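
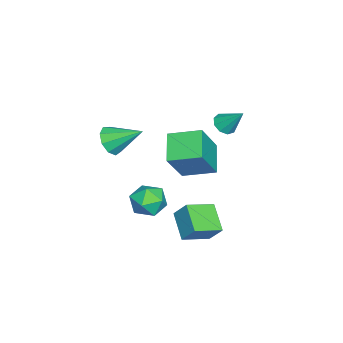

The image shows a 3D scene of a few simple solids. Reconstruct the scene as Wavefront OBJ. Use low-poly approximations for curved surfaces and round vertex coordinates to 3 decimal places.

v 1.148 -1.034 1.126
v 2.297 -1.401 2.858
v 0.987 0.499 1.558
v 2.136 0.131 3.29
v 2.464 -0.671 0.33
v 3.613 -1.039 2.062
v 2.303 0.861 0.762
v 3.452 0.494 2.494
v 2.82 -3.812 2.289
v 3.275 -3.455 1.708
v 2.82 -2.348 3.191
v 2.73 -3.385 1.595
v 2.227 -3.515 1.806
v 2.001 -3.784 2.244
v 2.158 -4.066 2.702
v 2.625 -4.23 2.968
v 3.182 -4.198 2.915
v 3.57 -3.986 2.57
v 3.607 -3.692 2.094
v 2.674 0.659 -3.52
v 1.569 -0.033 -2.72
v 2.926 1.321 -2.601
v 1.821 0.629 -1.801
v 3.639 -0.349 -3.059
v 2.534 -1.041 -2.259
v 3.891 0.313 -2.14
v 2.786 -0.379 -1.34
v -0.494 -2.829 -3.638
v -0.191 -2.369 -2.817
v 0.991 -3.371 -3.883
v 1.294 -2.911 -3.062
v 0.691 -3.691 -2.997
v -0.227 -3.356 -2.846
v 1.027 -2.384 -3.854
v 0.109 -2.049 -3.703
v 0.749 -2.094 -2.951
v 0.541 -2.902 -2.421
v 0.259 -2.838 -4.279
v 0.051 -3.646 -3.749
v -1.919 0.123 0.979
v -1.435 -0.255 1.159
v -1.601 1.057 2.081
v -1.294 0.04 0.868
v -1.446 0.374 0.629
v -1.819 0.59 0.553
v -2.239 0.588 0.677
v -2.509 0.368 0.942
v -2.504 0.033 1.224
v -2.225 -0.26 1.391
v -1.803 -0.374 1.366
f 2 4 1
f 5 2 1
f 1 4 3
f 3 5 1
f 2 8 4
f 6 2 5
f 6 8 2
f 4 8 3
f 7 5 3
f 3 8 7
f 7 6 5
f 8 6 7
f 10 9 12
f 10 12 11
f 12 9 13
f 12 13 11
f 13 9 14
f 13 14 11
f 14 9 15
f 14 15 11
f 15 9 16
f 15 16 11
f 16 9 17
f 16 17 11
f 17 9 18
f 17 18 11
f 18 9 19
f 18 19 11
f 19 9 10
f 19 10 11
f 21 23 20
f 24 21 20
f 20 23 22
f 22 24 20
f 21 27 23
f 25 21 24
f 25 27 21
f 23 27 22
f 26 24 22
f 22 27 26
f 26 25 24
f 27 25 26
f 28 39 33
f 28 33 29
f 28 29 35
f 28 35 38
f 28 38 39
f 29 33 37
f 33 39 32
f 39 38 30
f 38 35 34
f 35 29 36
f 31 37 32
f 31 32 30
f 31 30 34
f 31 34 36
f 31 36 37
f 32 37 33
f 30 32 39
f 34 30 38
f 36 34 35
f 37 36 29
f 41 40 43
f 41 43 42
f 43 40 44
f 43 44 42
f 44 40 45
f 44 45 42
f 45 40 46
f 45 46 42
f 46 40 47
f 46 47 42
f 47 40 48
f 47 48 42
f 48 40 49
f 48 49 42
f 49 40 50
f 49 50 42
f 50 40 41
f 50 41 42



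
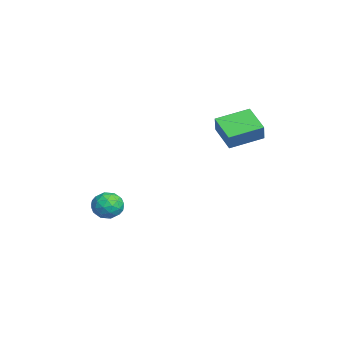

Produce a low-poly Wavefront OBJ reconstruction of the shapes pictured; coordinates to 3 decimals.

v -3.659 -3.201 -2.919
v -2.966 -3.594 -3.189
v -4.414 -3.946 -3.771
v -3.721 -4.339 -4.041
v -4.003 -4.473 -3.26
v -3.536 -4.012 -2.733
v -3.844 -3.528 -4.227
v -3.377 -3.067 -3.7
v -3.08 -3.796 -3.997
v -3.179 -4.38 -3.4
v -4.201 -3.16 -3.56
v -4.3 -3.744 -2.963
v -3.246 -3.332 -2.979
v -4.134 -4.208 -3.981
v -4.3 -4.286 -3.522
v -3.892 -4.517 -3.681
v -3.581 -3.578 -2.711
v -3.174 -3.809 -2.87
v -3.784 -4.325 -2.912
v -4.206 -3.731 -4.09
v -3.799 -3.962 -4.249
v -3.488 -3.023 -3.279
v -3.08 -3.254 -3.438
v -3.596 -3.215 -4.048
v -2.906 -3.682 -3.613
v -3.35 -4.12 -4.114
v -3.422 -3.643 -4.223
v -3.148 -3.372 -3.913
v -2.964 -4.025 -3.262
v -3.408 -4.463 -3.763
v -3.573 -4.542 -3.304
v -3.299 -4.271 -2.994
v -3.031 -4.144 -3.737
v -3.972 -3.077 -3.197
v -4.416 -3.515 -3.698
v -4.081 -3.269 -3.966
v -3.807 -2.998 -3.656
v -4.03 -3.42 -2.846
v -4.474 -3.858 -3.347
v -4.232 -4.168 -3.047
v -3.958 -3.897 -2.737
v -4.349 -3.396 -3.223
v -0.434 1.504 1.385
v -1.697 1.039 2.069
v -0.815 3.141 1.795
v -2.078 2.676 2.479
v 0.078 1.404 2.261
v -1.185 0.939 2.945
v -0.303 3.041 2.671
v -1.566 2.576 3.355
f 1 38 17
f 38 12 41
f 17 41 6
f 38 41 17
f 1 17 13
f 17 6 18
f 13 18 2
f 17 18 13
f 1 13 22
f 13 2 23
f 22 23 8
f 13 23 22
f 1 22 34
f 22 8 37
f 34 37 11
f 22 37 34
f 1 34 38
f 34 11 42
f 38 42 12
f 34 42 38
f 2 18 29
f 18 6 32
f 29 32 10
f 18 32 29
f 6 41 19
f 41 12 40
f 19 40 5
f 41 40 19
f 12 42 39
f 42 11 35
f 39 35 3
f 42 35 39
f 11 37 36
f 37 8 24
f 36 24 7
f 37 24 36
f 8 23 28
f 23 2 25
f 28 25 9
f 23 25 28
f 4 30 16
f 30 10 31
f 16 31 5
f 30 31 16
f 4 16 14
f 16 5 15
f 14 15 3
f 16 15 14
f 4 14 21
f 14 3 20
f 21 20 7
f 14 20 21
f 4 21 26
f 21 7 27
f 26 27 9
f 21 27 26
f 4 26 30
f 26 9 33
f 30 33 10
f 26 33 30
f 5 31 19
f 31 10 32
f 19 32 6
f 31 32 19
f 3 15 39
f 15 5 40
f 39 40 12
f 15 40 39
f 7 20 36
f 20 3 35
f 36 35 11
f 20 35 36
f 9 27 28
f 27 7 24
f 28 24 8
f 27 24 28
f 10 33 29
f 33 9 25
f 29 25 2
f 33 25 29
f 44 46 43
f 47 44 43
f 43 46 45
f 45 47 43
f 44 50 46
f 48 44 47
f 48 50 44
f 46 50 45
f 49 47 45
f 45 50 49
f 49 48 47
f 50 48 49



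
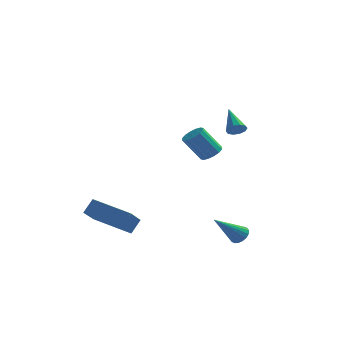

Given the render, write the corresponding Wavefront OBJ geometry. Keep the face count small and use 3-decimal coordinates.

v 0.529 3.222 -0.401
v 1.068 3.103 -0.059
v 0.17 2.838 1.264
v -0.369 2.958 0.921
v 1.017 3.434 -0.027
v 0.119 3.169 1.295
v 0.835 3.708 -0.096
v -0.063 3.444 1.226
v 0.571 3.852 -0.247
v -0.327 3.588 1.075
v 0.295 3.828 -0.439
v -0.603 3.563 0.883
v 0.083 3.641 -0.621
v -0.815 3.376 0.702
v -0.01 3.342 -0.744
v -0.908 3.077 0.579
v 0.041 3.011 -0.775
v -0.857 2.746 0.547
v 0.223 2.736 -0.706
v -0.675 2.472 0.616
v 0.487 2.592 -0.555
v -0.411 2.328 0.767
v 0.763 2.617 -0.363
v -0.135 2.352 0.959
v 0.975 2.804 -0.182
v 0.077 2.539 1.141
v 2.918 -2.872 -3.358
v 3.356 -2.925 -3.029
v 1.862 -3.788 -2.102
v 3.258 -2.713 -2.957
v 3.093 -2.532 -2.964
v 2.894 -2.419 -3.049
v 2.699 -2.395 -3.195
v 2.548 -2.466 -3.374
v 2.47 -2.618 -3.55
v 2.481 -2.82 -3.688
v 2.579 -3.032 -3.76
v 2.744 -3.213 -3.753
v 2.943 -3.326 -3.668
v 3.138 -3.35 -3.522
v 3.289 -3.279 -3.343
v 3.367 -3.127 -3.167
v -2.499 -1.496 -4.237
v -2.651 -2.872 -3.286
v -4.475 -0.892 -3.682
v -4.628 -2.269 -2.73
v -2.152 -1.031 -3.51
v -2.305 -2.408 -2.558
v -4.129 -0.428 -2.954
v -4.281 -1.804 -2.003
v 2.462 -1.147 2.709
v 2.877 -1.186 3.003
v 1.898 -0.053 3.651
v 2.934 -0.967 2.783
v 2.81 -0.818 2.535
v 2.554 -0.794 2.353
v 2.262 -0.905 2.308
v 2.047 -1.108 2.415
v 1.991 -1.327 2.635
v 2.114 -1.477 2.884
v 2.371 -1.501 3.065
v 2.662 -1.39 3.111
f 2 1 5
f 2 5 3
f 3 5 6
f 3 6 4
f 5 1 7
f 5 7 6
f 6 7 8
f 6 8 4
f 7 1 9
f 7 9 8
f 8 9 10
f 8 10 4
f 9 1 11
f 9 11 10
f 10 11 12
f 10 12 4
f 11 1 13
f 11 13 12
f 12 13 14
f 12 14 4
f 13 1 15
f 13 15 14
f 14 15 16
f 14 16 4
f 15 1 17
f 15 17 16
f 16 17 18
f 16 18 4
f 17 1 19
f 17 19 18
f 18 19 20
f 18 20 4
f 19 1 21
f 19 21 20
f 20 21 22
f 20 22 4
f 21 1 23
f 21 23 22
f 22 23 24
f 22 24 4
f 23 1 25
f 23 25 24
f 24 25 26
f 24 26 4
f 25 1 2
f 25 2 26
f 26 2 3
f 26 3 4
f 28 27 30
f 28 30 29
f 30 27 31
f 30 31 29
f 31 27 32
f 31 32 29
f 32 27 33
f 32 33 29
f 33 27 34
f 33 34 29
f 34 27 35
f 34 35 29
f 35 27 36
f 35 36 29
f 36 27 37
f 36 37 29
f 37 27 38
f 37 38 29
f 38 27 39
f 38 39 29
f 39 27 40
f 39 40 29
f 40 27 41
f 40 41 29
f 41 27 42
f 41 42 29
f 42 27 28
f 42 28 29
f 44 46 43
f 47 44 43
f 43 46 45
f 45 47 43
f 44 50 46
f 48 44 47
f 48 50 44
f 46 50 45
f 49 47 45
f 45 50 49
f 49 48 47
f 50 48 49
f 52 51 54
f 52 54 53
f 54 51 55
f 54 55 53
f 55 51 56
f 55 56 53
f 56 51 57
f 56 57 53
f 57 51 58
f 57 58 53
f 58 51 59
f 58 59 53
f 59 51 60
f 59 60 53
f 60 51 61
f 60 61 53
f 61 51 62
f 61 62 53
f 62 51 52
f 62 52 53



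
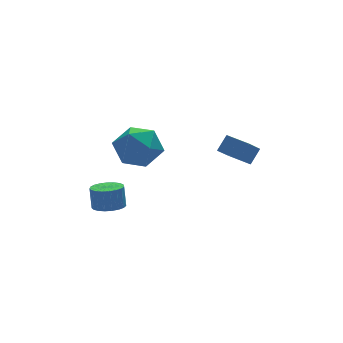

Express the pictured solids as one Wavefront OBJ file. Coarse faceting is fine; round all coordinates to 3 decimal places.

v -2.202 3.384 3.388
v -1.313 3.17 2.663
v -3.127 1.89 2.697
v -2.238 1.676 1.972
v -2.105 1.518 3.12
v -1.533 2.441 3.547
v -2.907 2.619 1.813
v -2.335 3.542 2.24
v -1.749 2.697 1.689
v -1.253 2.016 2.497
v -3.187 3.044 2.863
v -2.691 2.363 3.671
v -3.527 2.647 -0.745
v -2.997 3.126 -0.895
v -2.963 3.412 0.135
v -3.493 2.933 0.285
v -3.247 3.294 -0.934
v -3.213 3.58 0.097
v -3.545 3.351 -0.94
v -3.511 3.636 0.091
v -3.84 3.285 -0.912
v -3.806 3.571 0.119
v -4.081 3.109 -0.855
v -4.047 3.395 0.175
v -4.226 2.854 -0.78
v -4.193 3.139 0.251
v -4.25 2.562 -0.698
v -4.217 2.848 0.332
v -4.149 2.286 -0.625
v -4.116 2.571 0.406
v -3.941 2.071 -0.572
v -3.907 2.357 0.458
v -3.661 1.957 -0.55
v -3.627 2.242 0.481
v -3.357 1.961 -0.561
v -3.324 2.247 0.47
v -3.083 2.085 -0.604
v -3.05 2.37 0.427
v -2.886 2.305 -0.671
v -2.853 2.591 0.359
v -2.799 2.585 -0.752
v -2.766 2.871 0.279
v -2.839 2.875 -0.831
v -2.805 3.161 0.2
v 2.236 0.956 1.358
v 1.418 0.343 2.239
v 1.656 1.917 1.487
v 0.837 1.305 2.368
v 2.783 1.195 2.032
v 1.964 0.583 2.913
v 2.202 2.157 2.161
v 1.384 1.544 3.042
f 1 12 6
f 1 6 2
f 1 2 8
f 1 8 11
f 1 11 12
f 2 6 10
f 6 12 5
f 12 11 3
f 11 8 7
f 8 2 9
f 4 10 5
f 4 5 3
f 4 3 7
f 4 7 9
f 4 9 10
f 5 10 6
f 3 5 12
f 7 3 11
f 9 7 8
f 10 9 2
f 14 13 17
f 14 17 15
f 15 17 18
f 15 18 16
f 17 13 19
f 17 19 18
f 18 19 20
f 18 20 16
f 19 13 21
f 19 21 20
f 20 21 22
f 20 22 16
f 21 13 23
f 21 23 22
f 22 23 24
f 22 24 16
f 23 13 25
f 23 25 24
f 24 25 26
f 24 26 16
f 25 13 27
f 25 27 26
f 26 27 28
f 26 28 16
f 27 13 29
f 27 29 28
f 28 29 30
f 28 30 16
f 29 13 31
f 29 31 30
f 30 31 32
f 30 32 16
f 31 13 33
f 31 33 32
f 32 33 34
f 32 34 16
f 33 13 35
f 33 35 34
f 34 35 36
f 34 36 16
f 35 13 37
f 35 37 36
f 36 37 38
f 36 38 16
f 37 13 39
f 37 39 38
f 38 39 40
f 38 40 16
f 39 13 41
f 39 41 40
f 40 41 42
f 40 42 16
f 41 13 43
f 41 43 42
f 42 43 44
f 42 44 16
f 43 13 14
f 43 14 44
f 44 14 15
f 44 15 16
f 46 48 45
f 49 46 45
f 45 48 47
f 47 49 45
f 46 52 48
f 50 46 49
f 50 52 46
f 48 52 47
f 51 49 47
f 47 52 51
f 51 50 49
f 52 50 51



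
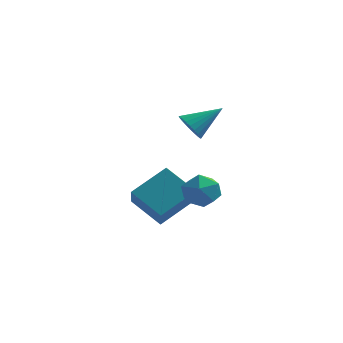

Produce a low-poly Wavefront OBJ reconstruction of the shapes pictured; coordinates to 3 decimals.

v -0.41 -2.947 2.371
v 0.032 -3.417 2.23
v 0.61 -2.233 3.189
v 0.071 -3.251 2.037
v 0.037 -3.04 1.894
v -0.065 -2.814 1.824
v -0.22 -2.608 1.838
v -0.403 -2.454 1.932
v -0.588 -2.375 2.093
v -0.745 -2.383 2.297
v -0.852 -2.477 2.512
v -0.891 -2.643 2.705
v -0.857 -2.855 2.848
v -0.755 -3.081 2.918
v -0.6 -3.286 2.904
v -0.417 -3.44 2.81
v -0.232 -3.519 2.649
v -0.075 -3.511 2.445
v -0.524 -3.279 -1.045
v 0.01 -2.632 -0.986
v 0.27 -4.008 -0.214
v 0.804 -3.361 -0.155
v 0.04 -3.309 0.194
v -0.451 -2.859 -0.32
v 0.731 -3.781 -0.88
v 0.24 -3.331 -1.394
v 0.785 -2.942 -0.884
v 0.358 -2.65 -0.221
v -0.078 -3.99 -0.979
v -0.505 -3.698 -0.316
v -1.74 -2.268 -2.969
v -1.395 -3.318 -2.045
v -3.008 -1.893 -2.069
v -2.664 -2.943 -1.145
v -0.736 -1.117 -2.035
v -0.392 -2.167 -1.111
v -2.005 -0.742 -1.135
v -1.66 -1.792 -0.211
f 2 1 4
f 2 4 3
f 4 1 5
f 4 5 3
f 5 1 6
f 5 6 3
f 6 1 7
f 6 7 3
f 7 1 8
f 7 8 3
f 8 1 9
f 8 9 3
f 9 1 10
f 9 10 3
f 10 1 11
f 10 11 3
f 11 1 12
f 11 12 3
f 12 1 13
f 12 13 3
f 13 1 14
f 13 14 3
f 14 1 15
f 14 15 3
f 15 1 16
f 15 16 3
f 16 1 17
f 16 17 3
f 17 1 18
f 17 18 3
f 18 1 2
f 18 2 3
f 19 30 24
f 19 24 20
f 19 20 26
f 19 26 29
f 19 29 30
f 20 24 28
f 24 30 23
f 30 29 21
f 29 26 25
f 26 20 27
f 22 28 23
f 22 23 21
f 22 21 25
f 22 25 27
f 22 27 28
f 23 28 24
f 21 23 30
f 25 21 29
f 27 25 26
f 28 27 20
f 32 34 31
f 35 32 31
f 31 34 33
f 33 35 31
f 32 38 34
f 36 32 35
f 36 38 32
f 34 38 33
f 37 35 33
f 33 38 37
f 37 36 35
f 38 36 37



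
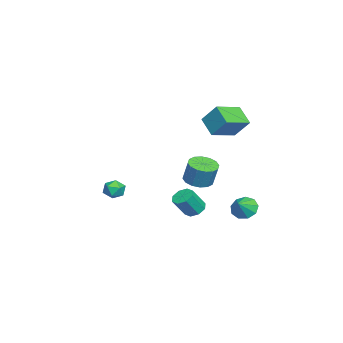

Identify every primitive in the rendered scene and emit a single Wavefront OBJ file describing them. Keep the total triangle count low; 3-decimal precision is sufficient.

v 0.472 1.316 -3.065
v 1.081 1.652 -3.206
v 1.698 1.04 -1.995
v 1.088 0.704 -1.855
v 0.75 1.945 -2.889
v 1.367 1.333 -1.679
v 0.256 1.869 -2.676
v 0.873 1.257 -1.465
v -0.111 1.47 -2.691
v 0.505 0.857 -1.48
v -0.138 0.98 -2.925
v 0.479 0.368 -1.714
v 0.193 0.687 -3.241
v 0.81 0.075 -2.031
v 0.687 0.763 -3.455
v 1.304 0.151 -2.244
v 1.055 1.163 -3.44
v 1.671 0.55 -2.229
v -3.992 2.78 1.288
v -4.875 2.008 2.191
v -3.598 3.747 2.5
v -4.481 2.975 3.403
v -2.579 1.665 1.717
v -3.462 0.893 2.62
v -2.185 2.632 2.929
v -3.068 1.86 3.832
v -2.23 -3.698 -3.211
v -1.994 -3.356 -2.578
v -1.426 -4.604 -3.022
v -1.19 -4.262 -2.389
v -1.883 -4.566 -2.419
v -2.379 -4.007 -2.536
v -1.041 -3.953 -3.064
v -1.537 -3.394 -3.181
v -1.259 -3.514 -2.487
v -1.779 -3.893 -2.089
v -1.641 -4.067 -3.511
v -2.161 -4.446 -3.113
v 3.554 2.1 0.506
v 4.354 2.36 0.248
v 4.666 2.72 1.575
v 3.866 2.46 1.834
v 4.092 2.73 0.209
v 4.404 3.09 1.537
v 3.685 2.932 0.25
v 3.997 3.291 1.578
v 3.244 2.911 0.36
v 3.556 3.27 1.687
v 2.885 2.672 0.509
v 3.197 3.032 1.836
v 2.706 2.28 0.657
v 3.018 2.64 1.984
v 2.754 1.84 0.765
v 3.066 2.2 2.092
v 3.016 1.47 0.803
v 3.328 1.83 2.131
v 3.423 1.269 0.762
v 3.735 1.628 2.09
v 3.864 1.29 0.653
v 4.176 1.649 1.98
v 4.223 1.528 0.504
v 4.535 1.888 1.831
v 4.402 1.92 0.356
v 4.714 2.28 1.683
v -0.741 3.955 -3.25
v -0.194 4.269 -3.835
v 0.141 3.725 -2.55
v -0.37 4.698 -3.473
v -0.719 4.78 -3.007
v -1.079 4.475 -2.655
v -1.28 3.928 -2.581
v -1.23 3.393 -2.821
v -0.95 3.121 -3.261
v -0.573 3.24 -3.697
v -0.275 3.693 -3.924
f 2 1 5
f 2 5 3
f 3 5 6
f 3 6 4
f 5 1 7
f 5 7 6
f 6 7 8
f 6 8 4
f 7 1 9
f 7 9 8
f 8 9 10
f 8 10 4
f 9 1 11
f 9 11 10
f 10 11 12
f 10 12 4
f 11 1 13
f 11 13 12
f 12 13 14
f 12 14 4
f 13 1 15
f 13 15 14
f 14 15 16
f 14 16 4
f 15 1 17
f 15 17 16
f 16 17 18
f 16 18 4
f 17 1 2
f 17 2 18
f 18 2 3
f 18 3 4
f 20 22 19
f 23 20 19
f 19 22 21
f 21 23 19
f 20 26 22
f 24 20 23
f 24 26 20
f 22 26 21
f 25 23 21
f 21 26 25
f 25 24 23
f 26 24 25
f 27 38 32
f 27 32 28
f 27 28 34
f 27 34 37
f 27 37 38
f 28 32 36
f 32 38 31
f 38 37 29
f 37 34 33
f 34 28 35
f 30 36 31
f 30 31 29
f 30 29 33
f 30 33 35
f 30 35 36
f 31 36 32
f 29 31 38
f 33 29 37
f 35 33 34
f 36 35 28
f 40 39 43
f 40 43 41
f 41 43 44
f 41 44 42
f 43 39 45
f 43 45 44
f 44 45 46
f 44 46 42
f 45 39 47
f 45 47 46
f 46 47 48
f 46 48 42
f 47 39 49
f 47 49 48
f 48 49 50
f 48 50 42
f 49 39 51
f 49 51 50
f 50 51 52
f 50 52 42
f 51 39 53
f 51 53 52
f 52 53 54
f 52 54 42
f 53 39 55
f 53 55 54
f 54 55 56
f 54 56 42
f 55 39 57
f 55 57 56
f 56 57 58
f 56 58 42
f 57 39 59
f 57 59 58
f 58 59 60
f 58 60 42
f 59 39 61
f 59 61 60
f 60 61 62
f 60 62 42
f 61 39 63
f 61 63 62
f 62 63 64
f 62 64 42
f 63 39 40
f 63 40 64
f 64 40 41
f 64 41 42
f 66 65 68
f 66 68 67
f 68 65 69
f 68 69 67
f 69 65 70
f 69 70 67
f 70 65 71
f 70 71 67
f 71 65 72
f 71 72 67
f 72 65 73
f 72 73 67
f 73 65 74
f 73 74 67
f 74 65 75
f 74 75 67
f 75 65 66
f 75 66 67



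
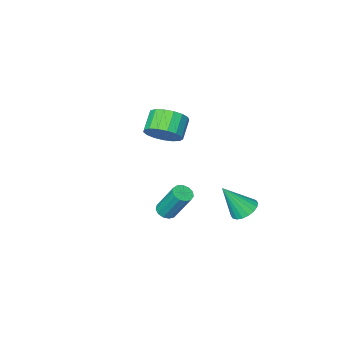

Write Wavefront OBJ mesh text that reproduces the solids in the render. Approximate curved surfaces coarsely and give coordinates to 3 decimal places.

v -2.558 -3.514 2.476
v -1.801 -3.954 2.868
v -2.545 -4.567 3.616
v -3.302 -4.126 3.224
v -1.853 -3.577 3.125
v -2.597 -4.189 3.873
v -2.068 -3.185 3.233
v -2.811 -3.797 3.981
v -2.394 -2.868 3.167
v -3.138 -3.481 3.916
v -2.758 -2.7 2.944
v -3.502 -3.312 3.692
v -3.076 -2.717 2.613
v -3.82 -3.33 3.361
v -3.276 -2.918 2.25
v -4.02 -3.53 2.998
v -3.311 -3.254 1.94
v -4.055 -3.867 2.688
v -3.173 -3.651 1.752
v -3.917 -4.263 2.5
v -2.895 -4.015 1.73
v -3.639 -4.628 2.478
v -2.539 -4.265 1.879
v -3.283 -4.878 2.627
v -2.188 -4.343 2.165
v -2.932 -4.956 2.913
v -1.922 -4.231 2.522
v -2.665 -4.843 3.27
v 0.068 0.851 0.831
v 0.525 0.704 1
v 0.23 1.601 2.579
v -0.228 1.749 2.409
v 0.566 0.954 0.865
v 0.271 1.852 2.444
v 0.448 1.172 0.719
v 0.153 2.07 2.298
v 0.21 1.288 0.609
v -0.086 2.186 2.188
v -0.074 1.265 0.569
v -0.369 2.163 2.147
v -0.313 1.111 0.612
v -0.608 2.009 2.19
v -0.431 0.874 0.724
v -0.726 1.772 2.303
v -0.39 0.63 0.87
v -0.686 1.528 2.449
v -0.205 0.456 1.004
v -0.5 1.354 2.583
v 0.067 0.408 1.083
v -0.228 1.305 2.661
v 0.34 0.5 1.081
v 0.044 1.398 2.66
v -3.369 1.977 0.24
v -2.743 1.981 -0.135
v -2.491 1.463 1.7
v -2.759 2.283 -0.019
v -2.896 2.526 0.149
v -3.126 2.659 0.334
v -3.405 2.658 0.501
v -3.676 2.522 0.617
v -3.887 2.278 0.657
v -3.995 1.974 0.615
v -3.979 1.671 0.499
v -3.842 1.429 0.331
v -3.612 1.295 0.145
v -3.333 1.297 -0.022
v -3.061 1.433 -0.137
v -2.851 1.677 -0.178
f 2 1 5
f 2 5 3
f 3 5 6
f 3 6 4
f 5 1 7
f 5 7 6
f 6 7 8
f 6 8 4
f 7 1 9
f 7 9 8
f 8 9 10
f 8 10 4
f 9 1 11
f 9 11 10
f 10 11 12
f 10 12 4
f 11 1 13
f 11 13 12
f 12 13 14
f 12 14 4
f 13 1 15
f 13 15 14
f 14 15 16
f 14 16 4
f 15 1 17
f 15 17 16
f 16 17 18
f 16 18 4
f 17 1 19
f 17 19 18
f 18 19 20
f 18 20 4
f 19 1 21
f 19 21 20
f 20 21 22
f 20 22 4
f 21 1 23
f 21 23 22
f 22 23 24
f 22 24 4
f 23 1 25
f 23 25 24
f 24 25 26
f 24 26 4
f 25 1 27
f 25 27 26
f 26 27 28
f 26 28 4
f 27 1 2
f 27 2 28
f 28 2 3
f 28 3 4
f 30 29 33
f 30 33 31
f 31 33 34
f 31 34 32
f 33 29 35
f 33 35 34
f 34 35 36
f 34 36 32
f 35 29 37
f 35 37 36
f 36 37 38
f 36 38 32
f 37 29 39
f 37 39 38
f 38 39 40
f 38 40 32
f 39 29 41
f 39 41 40
f 40 41 42
f 40 42 32
f 41 29 43
f 41 43 42
f 42 43 44
f 42 44 32
f 43 29 45
f 43 45 44
f 44 45 46
f 44 46 32
f 45 29 47
f 45 47 46
f 46 47 48
f 46 48 32
f 47 29 49
f 47 49 48
f 48 49 50
f 48 50 32
f 49 29 51
f 49 51 50
f 50 51 52
f 50 52 32
f 51 29 30
f 51 30 52
f 52 30 31
f 52 31 32
f 54 53 56
f 54 56 55
f 56 53 57
f 56 57 55
f 57 53 58
f 57 58 55
f 58 53 59
f 58 59 55
f 59 53 60
f 59 60 55
f 60 53 61
f 60 61 55
f 61 53 62
f 61 62 55
f 62 53 63
f 62 63 55
f 63 53 64
f 63 64 55
f 64 53 65
f 64 65 55
f 65 53 66
f 65 66 55
f 66 53 67
f 66 67 55
f 67 53 68
f 67 68 55
f 68 53 54
f 68 54 55



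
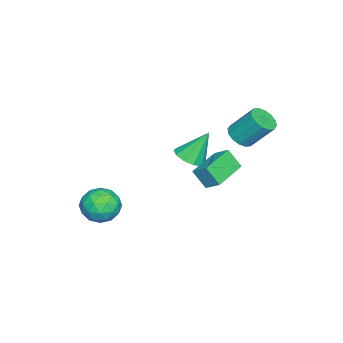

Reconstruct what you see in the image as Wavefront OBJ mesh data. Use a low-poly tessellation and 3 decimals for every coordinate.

v 1.055 2.612 2.975
v 1.014 1.989 3.856
v 1.29 3.308 3.478
v 1.248 2.685 4.359
v 2.752 2.195 2.761
v 2.71 1.572 3.642
v 2.986 2.891 3.264
v 2.945 2.268 4.145
v -2.062 -0.25 1.28
v -1.264 -0.255 1.509
v -2.498 0.53 2.82
v -1.355 0.185 1.26
v -1.716 0.458 1.02
v -2.209 0.461 0.878
v -2.646 0.192 0.891
v -2.86 -0.245 1.052
v -2.769 -0.685 1.3
v -2.408 -0.958 1.541
v -1.914 -0.961 1.682
v -1.478 -0.692 1.67
v 1.237 -2.437 -0.973
v 2.051 -3.009 -1.198
v 0.889 -3.431 0.298
v 1.703 -4.003 0.073
v 1.828 -3.058 0.437
v 2.044 -2.444 -0.349
v 0.896 -3.996 -0.551
v 1.112 -3.382 -1.337
v 1.84 -3.973 -0.937
v 2.416 -3.393 -0.326
v 0.524 -3.047 -0.574
v 1.1 -2.467 0.037
v 1.675 -2.636 -1.197
v 1.265 -3.804 0.297
v 1.339 -3.249 0.511
v 1.818 -3.585 0.379
v 1.67 -2.304 -0.698
v 2.149 -2.64 -0.83
v 2.018 -2.669 0.131
v 0.791 -3.8 -0.07
v 1.27 -4.136 -0.202
v 1.122 -2.855 -1.279
v 1.601 -3.191 -1.411
v 0.922 -3.771 -1.031
v 2.029 -3.539 -1.176
v 1.825 -4.123 -0.429
v 1.351 -4.118 -0.796
v 1.477 -3.757 -1.257
v 2.368 -3.198 -0.817
v 2.163 -3.782 -0.07
v 2.237 -3.227 0.144
v 2.363 -2.866 -0.318
v 2.244 -3.764 -0.664
v 0.777 -2.658 -0.83
v 0.572 -3.242 -0.083
v 0.577 -3.574 -0.582
v 0.703 -3.213 -1.044
v 1.115 -2.317 -0.471
v 0.911 -2.901 0.276
v 1.463 -2.683 0.357
v 1.589 -2.322 -0.104
v 0.696 -2.676 -0.236
v -3.382 1.744 2.346
v -2.846 1.35 2.692
v -2.902 2.442 4.02
v -3.438 2.836 3.674
v -2.656 1.616 2.482
v -2.712 2.708 3.81
v -2.66 1.916 2.236
v -2.716 3.008 3.563
v -2.858 2.169 2.018
v -2.914 3.261 3.346
v -3.197 2.309 1.889
v -3.253 3.401 3.217
v -3.585 2.298 1.882
v -3.641 3.389 3.21
v -3.918 2.138 2
v -3.974 3.23 3.328
v -4.108 1.872 2.21
v -4.164 2.964 3.538
v -4.104 1.572 2.457
v -4.16 2.664 3.784
v -3.906 1.319 2.674
v -3.962 2.411 4.002
v -3.567 1.179 2.803
v -3.623 2.271 4.131
v -3.179 1.191 2.81
v -3.235 2.282 4.138
f 2 4 1
f 5 2 1
f 1 4 3
f 3 5 1
f 2 8 4
f 6 2 5
f 6 8 2
f 4 8 3
f 7 5 3
f 3 8 7
f 7 6 5
f 8 6 7
f 10 9 12
f 10 12 11
f 12 9 13
f 12 13 11
f 13 9 14
f 13 14 11
f 14 9 15
f 14 15 11
f 15 9 16
f 15 16 11
f 16 9 17
f 16 17 11
f 17 9 18
f 17 18 11
f 18 9 19
f 18 19 11
f 19 9 20
f 19 20 11
f 20 9 10
f 20 10 11
f 21 58 37
f 58 32 61
f 37 61 26
f 58 61 37
f 21 37 33
f 37 26 38
f 33 38 22
f 37 38 33
f 21 33 42
f 33 22 43
f 42 43 28
f 33 43 42
f 21 42 54
f 42 28 57
f 54 57 31
f 42 57 54
f 21 54 58
f 54 31 62
f 58 62 32
f 54 62 58
f 22 38 49
f 38 26 52
f 49 52 30
f 38 52 49
f 26 61 39
f 61 32 60
f 39 60 25
f 61 60 39
f 32 62 59
f 62 31 55
f 59 55 23
f 62 55 59
f 31 57 56
f 57 28 44
f 56 44 27
f 57 44 56
f 28 43 48
f 43 22 45
f 48 45 29
f 43 45 48
f 24 50 36
f 50 30 51
f 36 51 25
f 50 51 36
f 24 36 34
f 36 25 35
f 34 35 23
f 36 35 34
f 24 34 41
f 34 23 40
f 41 40 27
f 34 40 41
f 24 41 46
f 41 27 47
f 46 47 29
f 41 47 46
f 24 46 50
f 46 29 53
f 50 53 30
f 46 53 50
f 25 51 39
f 51 30 52
f 39 52 26
f 51 52 39
f 23 35 59
f 35 25 60
f 59 60 32
f 35 60 59
f 27 40 56
f 40 23 55
f 56 55 31
f 40 55 56
f 29 47 48
f 47 27 44
f 48 44 28
f 47 44 48
f 30 53 49
f 53 29 45
f 49 45 22
f 53 45 49
f 64 63 67
f 64 67 65
f 65 67 68
f 65 68 66
f 67 63 69
f 67 69 68
f 68 69 70
f 68 70 66
f 69 63 71
f 69 71 70
f 70 71 72
f 70 72 66
f 71 63 73
f 71 73 72
f 72 73 74
f 72 74 66
f 73 63 75
f 73 75 74
f 74 75 76
f 74 76 66
f 75 63 77
f 75 77 76
f 76 77 78
f 76 78 66
f 77 63 79
f 77 79 78
f 78 79 80
f 78 80 66
f 79 63 81
f 79 81 80
f 80 81 82
f 80 82 66
f 81 63 83
f 81 83 82
f 82 83 84
f 82 84 66
f 83 63 85
f 83 85 84
f 84 85 86
f 84 86 66
f 85 63 87
f 85 87 86
f 86 87 88
f 86 88 66
f 87 63 64
f 87 64 88
f 88 64 65
f 88 65 66



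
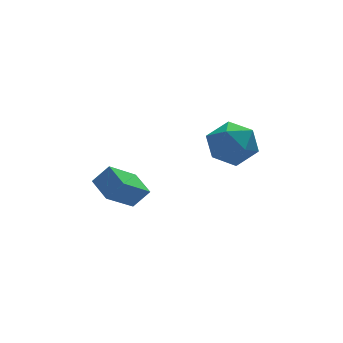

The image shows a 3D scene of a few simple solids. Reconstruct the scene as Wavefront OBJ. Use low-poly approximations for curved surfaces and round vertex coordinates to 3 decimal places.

v -1.877 -4.527 -1.373
v -1.267 -4.606 -0.703
v -2.055 -3.49 -1.09
v -1.445 -3.569 -0.419
v -0.755 -4.071 -2.341
v -0.145 -4.15 -1.67
v -0.933 -3.034 -2.057
v -0.323 -3.113 -1.387
v 3.088 -3.334 0.783
v 3.817 -3.427 0.045
v 2.163 -4.513 0.015
v 2.892 -4.606 -0.723
v 3.087 -4.931 0.247
v 3.66 -4.202 0.721
v 2.32 -3.738 -0.661
v 2.893 -3.009 -0.187
v 3.343 -3.676 -0.847
v 3.817 -4.414 -0.286
v 2.163 -3.526 0.346
v 2.637 -4.264 0.907
f 2 4 1
f 5 2 1
f 1 4 3
f 3 5 1
f 2 8 4
f 6 2 5
f 6 8 2
f 4 8 3
f 7 5 3
f 3 8 7
f 7 6 5
f 8 6 7
f 9 20 14
f 9 14 10
f 9 10 16
f 9 16 19
f 9 19 20
f 10 14 18
f 14 20 13
f 20 19 11
f 19 16 15
f 16 10 17
f 12 18 13
f 12 13 11
f 12 11 15
f 12 15 17
f 12 17 18
f 13 18 14
f 11 13 20
f 15 11 19
f 17 15 16
f 18 17 10



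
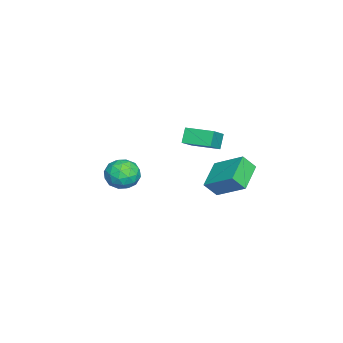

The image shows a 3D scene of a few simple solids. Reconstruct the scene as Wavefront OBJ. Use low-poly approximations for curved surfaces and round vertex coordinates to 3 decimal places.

v -1.173 -3.39 -3.561
v -0.763 -3.863 -2.664
v -2.797 -3.917 -3.096
v -2.387 -4.39 -2.199
v -2.397 -3.3 -2.286
v -1.394 -2.974 -2.574
v -2.166 -4.806 -3.186
v -1.163 -4.48 -3.474
v -1.376 -4.738 -2.433
v -1.519 -3.807 -1.877
v -2.041 -3.973 -3.883
v -2.184 -3.042 -3.327
v -0.826 -3.58 -3.153
v -2.734 -4.2 -2.607
v -2.741 -3.559 -2.658
v -2.499 -3.837 -2.131
v -1.196 -3.058 -3.1
v -0.955 -3.336 -2.573
v -1.916 -3.005 -2.351
v -2.605 -4.444 -3.187
v -2.364 -4.722 -2.66
v -1.061 -3.943 -3.629
v -0.819 -4.221 -3.102
v -1.644 -4.775 -3.409
v -0.945 -4.372 -2.491
v -1.899 -4.682 -2.217
v -1.77 -4.927 -2.797
v -1.18 -4.735 -2.966
v -1.029 -3.825 -2.163
v -1.983 -4.135 -1.89
v -1.99 -3.495 -1.941
v -1.4 -3.303 -2.11
v -1.39 -4.34 -2.027
v -1.577 -3.645 -3.87
v -2.531 -3.955 -3.597
v -2.16 -4.477 -3.65
v -1.57 -4.285 -3.819
v -1.661 -3.098 -3.543
v -2.615 -3.408 -3.269
v -2.38 -3.045 -2.794
v -1.79 -2.853 -2.963
v -2.17 -3.44 -3.733
v 0.704 1.708 0.096
v 1.379 3.333 1.205
v 0.468 2.367 -0.726
v 1.143 3.992 0.383
v 2.397 1.468 -0.583
v 3.072 3.093 0.526
v 2.161 2.127 -1.405
v 2.836 3.752 -0.296
v -0.581 0.224 0.573
v -1.153 0.295 1.414
v -0.261 1.831 0.656
v -0.834 1.901 1.497
v 0.634 -0.061 1.423
v 0.061 0.009 2.264
v 0.953 1.545 1.506
v 0.381 1.616 2.347
f 1 38 17
f 38 12 41
f 17 41 6
f 38 41 17
f 1 17 13
f 17 6 18
f 13 18 2
f 17 18 13
f 1 13 22
f 13 2 23
f 22 23 8
f 13 23 22
f 1 22 34
f 22 8 37
f 34 37 11
f 22 37 34
f 1 34 38
f 34 11 42
f 38 42 12
f 34 42 38
f 2 18 29
f 18 6 32
f 29 32 10
f 18 32 29
f 6 41 19
f 41 12 40
f 19 40 5
f 41 40 19
f 12 42 39
f 42 11 35
f 39 35 3
f 42 35 39
f 11 37 36
f 37 8 24
f 36 24 7
f 37 24 36
f 8 23 28
f 23 2 25
f 28 25 9
f 23 25 28
f 4 30 16
f 30 10 31
f 16 31 5
f 30 31 16
f 4 16 14
f 16 5 15
f 14 15 3
f 16 15 14
f 4 14 21
f 14 3 20
f 21 20 7
f 14 20 21
f 4 21 26
f 21 7 27
f 26 27 9
f 21 27 26
f 4 26 30
f 26 9 33
f 30 33 10
f 26 33 30
f 5 31 19
f 31 10 32
f 19 32 6
f 31 32 19
f 3 15 39
f 15 5 40
f 39 40 12
f 15 40 39
f 7 20 36
f 20 3 35
f 36 35 11
f 20 35 36
f 9 27 28
f 27 7 24
f 28 24 8
f 27 24 28
f 10 33 29
f 33 9 25
f 29 25 2
f 33 25 29
f 44 46 43
f 47 44 43
f 43 46 45
f 45 47 43
f 44 50 46
f 48 44 47
f 48 50 44
f 46 50 45
f 49 47 45
f 45 50 49
f 49 48 47
f 50 48 49
f 52 54 51
f 55 52 51
f 51 54 53
f 53 55 51
f 52 58 54
f 56 52 55
f 56 58 52
f 54 58 53
f 57 55 53
f 53 58 57
f 57 56 55
f 58 56 57



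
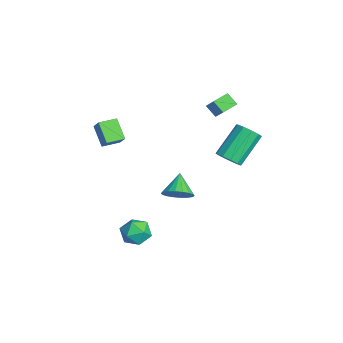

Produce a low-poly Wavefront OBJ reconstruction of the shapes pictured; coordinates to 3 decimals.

v -1.503 0.029 -2.281
v -0.966 -0.237 -1.57
v -2.597 0.391 -1.319
v -0.871 0.164 -1.612
v -0.901 0.538 -1.787
v -1.051 0.811 -2.06
v -1.29 0.93 -2.376
v -1.571 0.87 -2.673
v -1.839 0.644 -2.893
v -2.041 0.296 -2.992
v -2.136 -0.105 -2.949
v -2.106 -0.479 -2.775
v -1.956 -0.752 -2.502
v -1.717 -0.871 -2.186
v -1.436 -0.811 -1.888
v -1.168 -0.585 -1.668
v -3.6 -4.232 2.57
v -2.944 -4.058 3.304
v -3.87 -3.176 2.56
v -3.214 -3.002 3.294
v -2.566 -3.978 1.586
v -1.91 -3.804 2.32
v -2.836 -2.922 1.576
v -2.18 -2.748 2.31
v -3.942 2.7 2.135
v -4.471 2.273 2.74
v -4.354 3.594 2.405
v -4.884 3.166 3.009
v -2.876 2.874 3.191
v -3.406 2.446 3.795
v -3.289 3.767 3.46
v -3.818 3.34 4.065
v 0.501 -2.092 -2.719
v 0.966 -1.927 -3.538
v 0.394 -3.593 -3.082
v 0.859 -3.428 -3.901
v 1.321 -3.358 -3.066
v 1.387 -2.43 -2.842
v -0.027 -3.09 -3.778
v 0.039 -2.162 -3.554
v 0.64 -2.544 -4.193
v 1.474 -2.71 -3.753
v -0.114 -2.81 -2.867
v 0.72 -2.976 -2.427
v 2.009 1.994 2.882
v 2.701 2.333 3.007
v 1.782 3.664 4.483
v 1.091 3.326 4.358
v 2.479 2.573 2.652
v 1.561 3.904 4.129
v 2.078 2.592 2.386
v 1.16 3.924 3.862
v 1.651 2.383 2.308
v 0.732 3.715 3.785
v 1.36 2.025 2.45
v 0.442 3.357 3.926
v 1.318 1.656 2.757
v 0.399 2.987 4.233
v 1.539 1.416 3.111
v 0.621 2.747 4.588
v 1.94 1.396 3.378
v 1.022 2.728 4.854
v 2.368 1.605 3.455
v 1.449 2.937 4.932
v 2.658 1.963 3.314
v 1.74 3.295 4.79
f 2 1 4
f 2 4 3
f 4 1 5
f 4 5 3
f 5 1 6
f 5 6 3
f 6 1 7
f 6 7 3
f 7 1 8
f 7 8 3
f 8 1 9
f 8 9 3
f 9 1 10
f 9 10 3
f 10 1 11
f 10 11 3
f 11 1 12
f 11 12 3
f 12 1 13
f 12 13 3
f 13 1 14
f 13 14 3
f 14 1 15
f 14 15 3
f 15 1 16
f 15 16 3
f 16 1 2
f 16 2 3
f 18 20 17
f 21 18 17
f 17 20 19
f 19 21 17
f 18 24 20
f 22 18 21
f 22 24 18
f 20 24 19
f 23 21 19
f 19 24 23
f 23 22 21
f 24 22 23
f 26 28 25
f 29 26 25
f 25 28 27
f 27 29 25
f 26 32 28
f 30 26 29
f 30 32 26
f 28 32 27
f 31 29 27
f 27 32 31
f 31 30 29
f 32 30 31
f 33 44 38
f 33 38 34
f 33 34 40
f 33 40 43
f 33 43 44
f 34 38 42
f 38 44 37
f 44 43 35
f 43 40 39
f 40 34 41
f 36 42 37
f 36 37 35
f 36 35 39
f 36 39 41
f 36 41 42
f 37 42 38
f 35 37 44
f 39 35 43
f 41 39 40
f 42 41 34
f 46 45 49
f 46 49 47
f 47 49 50
f 47 50 48
f 49 45 51
f 49 51 50
f 50 51 52
f 50 52 48
f 51 45 53
f 51 53 52
f 52 53 54
f 52 54 48
f 53 45 55
f 53 55 54
f 54 55 56
f 54 56 48
f 55 45 57
f 55 57 56
f 56 57 58
f 56 58 48
f 57 45 59
f 57 59 58
f 58 59 60
f 58 60 48
f 59 45 61
f 59 61 60
f 60 61 62
f 60 62 48
f 61 45 63
f 61 63 62
f 62 63 64
f 62 64 48
f 63 45 65
f 63 65 64
f 64 65 66
f 64 66 48
f 65 45 46
f 65 46 66
f 66 46 47
f 66 47 48



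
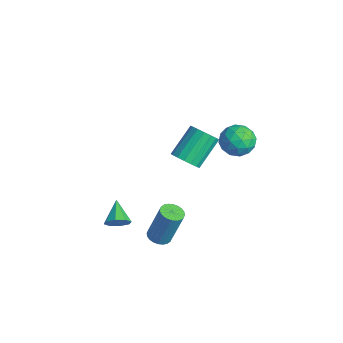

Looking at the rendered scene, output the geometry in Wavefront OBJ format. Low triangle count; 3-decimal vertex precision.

v -1.953 0.384 -2.242
v -1.43 0.089 -1.699
v -2.003 1.401 -0.435
v -2.527 1.696 -0.978
v -1.226 0.36 -1.887
v -1.799 1.672 -0.623
v -1.188 0.636 -2.157
v -1.761 1.948 -0.892
v -1.326 0.854 -2.446
v -1.899 2.166 -1.181
v -1.608 0.965 -2.688
v -2.181 2.277 -1.424
v -1.968 0.943 -2.829
v -2.542 2.255 -1.564
v -2.326 0.792 -2.835
v -2.899 2.104 -1.57
v -2.598 0.549 -2.705
v -3.171 1.86 -1.44
v -2.722 0.267 -2.469
v -3.295 1.579 -1.205
v -2.67 0.012 -2.181
v -3.244 1.324 -0.917
v -2.454 -0.157 -1.908
v -3.028 1.154 -0.643
v -2.124 -0.203 -1.711
v -2.697 1.109 -0.446
v -1.754 -0.114 -1.635
v -2.327 1.198 -0.371
v 3.598 -3.414 -1.796
v 4.12 -3.687 -1.818
v 4.465 -3.178 0.053
v 3.942 -2.906 0.076
v 4.177 -3.474 -1.886
v 4.522 -2.966 -0.015
v 4.146 -3.253 -1.941
v 4.491 -2.744 -0.069
v 4.031 -3.056 -1.973
v 4.376 -2.547 -0.101
v 3.85 -2.913 -1.979
v 4.195 -2.405 -0.107
v 3.631 -2.847 -1.956
v 3.976 -2.339 -0.084
v 3.407 -2.868 -1.909
v 3.752 -2.359 -0.037
v 3.211 -2.971 -1.845
v 3.556 -2.463 0.027
v 3.075 -3.142 -1.773
v 3.42 -2.633 0.098
v 3.018 -3.354 -1.705
v 3.363 -2.846 0.166
v 3.049 -3.576 -1.651
v 3.394 -3.067 0.221
v 3.164 -3.773 -1.619
v 3.509 -3.264 0.253
v 3.345 -3.915 -1.613
v 3.69 -3.407 0.259
v 3.564 -3.981 -1.636
v 3.909 -3.473 0.236
v 3.788 -3.961 -1.683
v 4.133 -3.452 0.189
v 3.984 -3.857 -1.747
v 4.329 -3.349 0.125
v 2.069 1.207 2.773
v 2.855 1.433 2.364
v 2.785 0.207 3.596
v 3.571 0.433 3.187
v 3.163 1.025 3.753
v 2.721 1.643 3.244
v 2.919 -0.003 2.716
v 2.477 0.615 2.207
v 3.381 0.685 2.328
v 3.532 1.321 2.969
v 2.108 0.319 2.991
v 2.259 0.955 3.632
v 2.399 1.408 2.496
v 3.241 0.232 3.464
v 3.001 0.58 3.796
v 3.463 0.713 3.556
v 2.32 1.531 3.014
v 2.782 1.664 2.773
v 2.964 1.424 3.589
v 2.858 -0.024 3.187
v 3.32 0.109 2.946
v 2.177 0.927 2.404
v 2.639 1.06 2.164
v 2.676 0.216 2.371
v 3.17 1.101 2.235
v 3.591 0.513 2.719
v 3.208 0.257 2.442
v 2.948 0.62 2.143
v 3.259 1.475 2.611
v 3.68 0.887 3.095
v 3.44 1.235 3.428
v 3.18 1.598 3.129
v 3.568 1.035 2.591
v 1.96 0.753 2.865
v 2.381 0.165 3.349
v 2.46 0.042 2.831
v 2.2 0.405 2.532
v 2.049 1.127 3.241
v 2.47 0.539 3.725
v 2.692 1.02 3.817
v 2.432 1.383 3.518
v 2.072 0.605 3.369
v 0.471 -4.177 -3.272
v 0.742 -4.403 -2.714
v -0.611 -3.783 -2.588
v 0.86 -3.921 -2.804
v 0.751 -3.588 -3.168
v 0.478 -3.6 -3.593
v 0.201 -3.95 -3.83
v 0.083 -4.433 -3.74
v 0.192 -4.765 -3.376
v 0.465 -4.753 -2.951
f 2 1 5
f 2 5 3
f 3 5 6
f 3 6 4
f 5 1 7
f 5 7 6
f 6 7 8
f 6 8 4
f 7 1 9
f 7 9 8
f 8 9 10
f 8 10 4
f 9 1 11
f 9 11 10
f 10 11 12
f 10 12 4
f 11 1 13
f 11 13 12
f 12 13 14
f 12 14 4
f 13 1 15
f 13 15 14
f 14 15 16
f 14 16 4
f 15 1 17
f 15 17 16
f 16 17 18
f 16 18 4
f 17 1 19
f 17 19 18
f 18 19 20
f 18 20 4
f 19 1 21
f 19 21 20
f 20 21 22
f 20 22 4
f 21 1 23
f 21 23 22
f 22 23 24
f 22 24 4
f 23 1 25
f 23 25 24
f 24 25 26
f 24 26 4
f 25 1 27
f 25 27 26
f 26 27 28
f 26 28 4
f 27 1 2
f 27 2 28
f 28 2 3
f 28 3 4
f 30 29 33
f 30 33 31
f 31 33 34
f 31 34 32
f 33 29 35
f 33 35 34
f 34 35 36
f 34 36 32
f 35 29 37
f 35 37 36
f 36 37 38
f 36 38 32
f 37 29 39
f 37 39 38
f 38 39 40
f 38 40 32
f 39 29 41
f 39 41 40
f 40 41 42
f 40 42 32
f 41 29 43
f 41 43 42
f 42 43 44
f 42 44 32
f 43 29 45
f 43 45 44
f 44 45 46
f 44 46 32
f 45 29 47
f 45 47 46
f 46 47 48
f 46 48 32
f 47 29 49
f 47 49 48
f 48 49 50
f 48 50 32
f 49 29 51
f 49 51 50
f 50 51 52
f 50 52 32
f 51 29 53
f 51 53 52
f 52 53 54
f 52 54 32
f 53 29 55
f 53 55 54
f 54 55 56
f 54 56 32
f 55 29 57
f 55 57 56
f 56 57 58
f 56 58 32
f 57 29 59
f 57 59 58
f 58 59 60
f 58 60 32
f 59 29 61
f 59 61 60
f 60 61 62
f 60 62 32
f 61 29 30
f 61 30 62
f 62 30 31
f 62 31 32
f 63 100 79
f 100 74 103
f 79 103 68
f 100 103 79
f 63 79 75
f 79 68 80
f 75 80 64
f 79 80 75
f 63 75 84
f 75 64 85
f 84 85 70
f 75 85 84
f 63 84 96
f 84 70 99
f 96 99 73
f 84 99 96
f 63 96 100
f 96 73 104
f 100 104 74
f 96 104 100
f 64 80 91
f 80 68 94
f 91 94 72
f 80 94 91
f 68 103 81
f 103 74 102
f 81 102 67
f 103 102 81
f 74 104 101
f 104 73 97
f 101 97 65
f 104 97 101
f 73 99 98
f 99 70 86
f 98 86 69
f 99 86 98
f 70 85 90
f 85 64 87
f 90 87 71
f 85 87 90
f 66 92 78
f 92 72 93
f 78 93 67
f 92 93 78
f 66 78 76
f 78 67 77
f 76 77 65
f 78 77 76
f 66 76 83
f 76 65 82
f 83 82 69
f 76 82 83
f 66 83 88
f 83 69 89
f 88 89 71
f 83 89 88
f 66 88 92
f 88 71 95
f 92 95 72
f 88 95 92
f 67 93 81
f 93 72 94
f 81 94 68
f 93 94 81
f 65 77 101
f 77 67 102
f 101 102 74
f 77 102 101
f 69 82 98
f 82 65 97
f 98 97 73
f 82 97 98
f 71 89 90
f 89 69 86
f 90 86 70
f 89 86 90
f 72 95 91
f 95 71 87
f 91 87 64
f 95 87 91
f 106 105 108
f 106 108 107
f 108 105 109
f 108 109 107
f 109 105 110
f 109 110 107
f 110 105 111
f 110 111 107
f 111 105 112
f 111 112 107
f 112 105 113
f 112 113 107
f 113 105 114
f 113 114 107
f 114 105 106
f 114 106 107



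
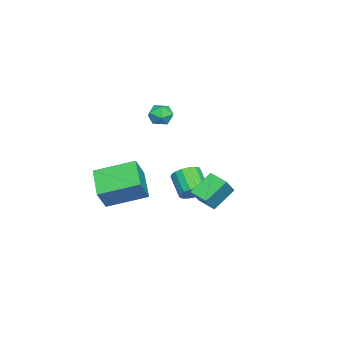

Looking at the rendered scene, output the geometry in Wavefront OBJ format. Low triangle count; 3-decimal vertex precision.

v -1.998 -1.418 3.604
v -1.451 -1.014 3.349
v -1.589 -2.346 3.011
v -1.042 -1.942 2.756
v -1.066 -2.118 3.46
v -1.319 -1.545 3.826
v -1.721 -1.815 2.534
v -1.974 -1.242 2.9
v -1.28 -1.26 2.688
v -0.875 -1.447 3.26
v -2.165 -1.913 3.1
v -1.76 -2.1 3.672
v 1.385 -3.742 -0.438
v 2.095 -3.924 0.683
v 0.808 -1.787 0.243
v 1.519 -1.968 1.365
v 2.841 -3.032 -1.245
v 3.552 -3.213 -0.123
v 2.265 -1.076 -0.563
v 2.975 -1.258 0.558
v -3.059 -0.408 -2.795
v -2.639 -0.118 -2.179
v -3.501 -0.841 -1.249
v -3.921 -1.132 -1.865
v -2.915 0.142 -2.233
v -3.777 -0.581 -1.303
v -3.224 0.276 -2.415
v -4.086 -0.447 -1.485
v -3.495 0.253 -2.684
v -4.357 -0.47 -1.754
v -3.666 0.079 -2.979
v -4.528 -0.645 -2.049
v -3.699 -0.207 -3.231
v -4.561 -0.931 -2.301
v -3.584 -0.539 -3.384
v -4.446 -1.263 -2.454
v -3.35 -0.841 -3.402
v -4.212 -1.565 -2.471
v -3.049 -1.044 -3.28
v -3.91 -1.768 -2.35
v -2.75 -1.101 -3.048
v -3.612 -1.825 -2.118
v -2.522 -1 -2.757
v -3.384 -1.723 -1.827
v -2.417 -0.762 -2.476
v -3.279 -1.486 -1.546
v -2.459 -0.444 -2.267
v -3.321 -1.168 -1.337
v 0.571 1.853 0.085
v 1.412 1.69 1.022
v 1.02 2.746 -0.163
v 1.861 2.584 0.774
v 1.479 1.136 -0.854
v 2.32 0.974 0.083
v 1.928 2.03 -1.102
v 2.769 1.867 -0.165
f 1 12 6
f 1 6 2
f 1 2 8
f 1 8 11
f 1 11 12
f 2 6 10
f 6 12 5
f 12 11 3
f 11 8 7
f 8 2 9
f 4 10 5
f 4 5 3
f 4 3 7
f 4 7 9
f 4 9 10
f 5 10 6
f 3 5 12
f 7 3 11
f 9 7 8
f 10 9 2
f 14 16 13
f 17 14 13
f 13 16 15
f 15 17 13
f 14 20 16
f 18 14 17
f 18 20 14
f 16 20 15
f 19 17 15
f 15 20 19
f 19 18 17
f 20 18 19
f 22 21 25
f 22 25 23
f 23 25 26
f 23 26 24
f 25 21 27
f 25 27 26
f 26 27 28
f 26 28 24
f 27 21 29
f 27 29 28
f 28 29 30
f 28 30 24
f 29 21 31
f 29 31 30
f 30 31 32
f 30 32 24
f 31 21 33
f 31 33 32
f 32 33 34
f 32 34 24
f 33 21 35
f 33 35 34
f 34 35 36
f 34 36 24
f 35 21 37
f 35 37 36
f 36 37 38
f 36 38 24
f 37 21 39
f 37 39 38
f 38 39 40
f 38 40 24
f 39 21 41
f 39 41 40
f 40 41 42
f 40 42 24
f 41 21 43
f 41 43 42
f 42 43 44
f 42 44 24
f 43 21 45
f 43 45 44
f 44 45 46
f 44 46 24
f 45 21 47
f 45 47 46
f 46 47 48
f 46 48 24
f 47 21 22
f 47 22 48
f 48 22 23
f 48 23 24
f 50 52 49
f 53 50 49
f 49 52 51
f 51 53 49
f 50 56 52
f 54 50 53
f 54 56 50
f 52 56 51
f 55 53 51
f 51 56 55
f 55 54 53
f 56 54 55



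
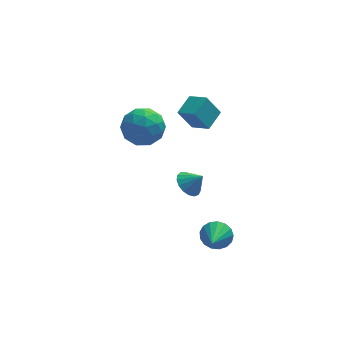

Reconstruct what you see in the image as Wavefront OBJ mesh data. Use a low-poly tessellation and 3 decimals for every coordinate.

v -1.15 1.084 3.163
v -0.401 0.307 3.639
v -0.426 2.031 3.57
v 0.324 1.254 4.045
v -0.424 1.046 1.955
v 0.326 0.269 2.43
v 0.301 1.993 2.361
v 1.05 1.216 2.837
v -2.777 3.513 0.085
v -1.781 2.797 0.18
v -3.679 2.443 1.5
v -2.683 1.727 1.595
v -2.638 2.897 1.973
v -2.08 3.558 1.098
v -3.38 1.682 0.582
v -2.822 2.343 -0.293
v -2.153 1.665 0.487
v -1.695 2.417 1.346
v -3.765 2.823 0.334
v -3.307 3.575 1.193
v -2.199 3.249 0.008
v -3.261 1.991 1.672
v -3.234 2.679 1.894
v -2.649 2.258 1.95
v -2.376 3.696 0.548
v -1.79 3.275 0.604
v -2.294 3.334 1.658
v -3.67 1.965 1.076
v -3.084 1.544 1.132
v -2.811 2.982 -0.27
v -2.226 2.561 -0.214
v -3.166 1.906 0.022
v -1.833 2.163 0.244
v -2.364 1.534 1.076
v -2.773 1.507 0.481
v -2.445 1.896 -0.034
v -1.564 2.604 0.75
v -2.094 1.976 1.581
v -2.068 2.663 1.804
v -1.74 3.052 1.289
v -1.783 1.939 0.93
v -3.366 3.264 0.099
v -3.896 2.636 0.93
v -3.72 2.188 0.391
v -3.392 2.577 -0.124
v -3.096 3.706 0.604
v -3.627 3.077 1.436
v -3.015 3.344 1.714
v -2.687 3.733 1.199
v -3.677 3.301 0.75
v -1.119 -3.066 1.255
v -0.658 -2.486 1.011
v -0.461 -3.274 2.005
v -0.885 -2.321 1.257
v -1.167 -2.327 1.502
v -1.437 -2.502 1.691
v -1.635 -2.806 1.78
v -1.714 -3.17 1.748
v -1.658 -3.509 1.604
v -1.478 -3.747 1.379
v -1.215 -3.829 1.127
v -0.931 -3.736 0.903
v -0.69 -3.489 0.76
v -0.547 -3.145 0.731
v -0.536 -2.783 0.821
v 0.257 -3.221 -2.901
v 0.731 -3.002 -2.231
v -0.177 -4.619 -2.139
v 0.366 -2.844 -2.147
v -0.025 -2.772 -2.237
v -0.35 -2.802 -2.478
v -0.537 -2.929 -2.817
v -0.542 -3.123 -3.175
v -0.364 -3.339 -3.47
v -0.044 -3.528 -3.635
v 0.345 -3.647 -3.631
v 0.714 -3.668 -3.461
v 0.978 -3.587 -3.162
v 1.077 -3.422 -2.804
v 0.988 -3.211 -2.467
f 2 4 1
f 5 2 1
f 1 4 3
f 3 5 1
f 2 8 4
f 6 2 5
f 6 8 2
f 4 8 3
f 7 5 3
f 3 8 7
f 7 6 5
f 8 6 7
f 9 46 25
f 46 20 49
f 25 49 14
f 46 49 25
f 9 25 21
f 25 14 26
f 21 26 10
f 25 26 21
f 9 21 30
f 21 10 31
f 30 31 16
f 21 31 30
f 9 30 42
f 30 16 45
f 42 45 19
f 30 45 42
f 9 42 46
f 42 19 50
f 46 50 20
f 42 50 46
f 10 26 37
f 26 14 40
f 37 40 18
f 26 40 37
f 14 49 27
f 49 20 48
f 27 48 13
f 49 48 27
f 20 50 47
f 50 19 43
f 47 43 11
f 50 43 47
f 19 45 44
f 45 16 32
f 44 32 15
f 45 32 44
f 16 31 36
f 31 10 33
f 36 33 17
f 31 33 36
f 12 38 24
f 38 18 39
f 24 39 13
f 38 39 24
f 12 24 22
f 24 13 23
f 22 23 11
f 24 23 22
f 12 22 29
f 22 11 28
f 29 28 15
f 22 28 29
f 12 29 34
f 29 15 35
f 34 35 17
f 29 35 34
f 12 34 38
f 34 17 41
f 38 41 18
f 34 41 38
f 13 39 27
f 39 18 40
f 27 40 14
f 39 40 27
f 11 23 47
f 23 13 48
f 47 48 20
f 23 48 47
f 15 28 44
f 28 11 43
f 44 43 19
f 28 43 44
f 17 35 36
f 35 15 32
f 36 32 16
f 35 32 36
f 18 41 37
f 41 17 33
f 37 33 10
f 41 33 37
f 52 51 54
f 52 54 53
f 54 51 55
f 54 55 53
f 55 51 56
f 55 56 53
f 56 51 57
f 56 57 53
f 57 51 58
f 57 58 53
f 58 51 59
f 58 59 53
f 59 51 60
f 59 60 53
f 60 51 61
f 60 61 53
f 61 51 62
f 61 62 53
f 62 51 63
f 62 63 53
f 63 51 64
f 63 64 53
f 64 51 65
f 64 65 53
f 65 51 52
f 65 52 53
f 67 66 69
f 67 69 68
f 69 66 70
f 69 70 68
f 70 66 71
f 70 71 68
f 71 66 72
f 71 72 68
f 72 66 73
f 72 73 68
f 73 66 74
f 73 74 68
f 74 66 75
f 74 75 68
f 75 66 76
f 75 76 68
f 76 66 77
f 76 77 68
f 77 66 78
f 77 78 68
f 78 66 79
f 78 79 68
f 79 66 80
f 79 80 68
f 80 66 67
f 80 67 68



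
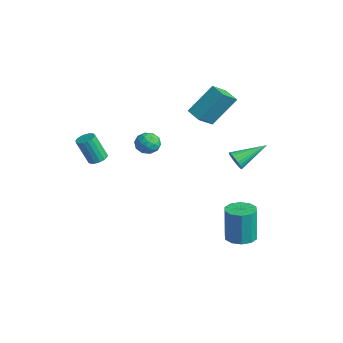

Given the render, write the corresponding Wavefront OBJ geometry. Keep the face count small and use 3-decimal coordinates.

v 3.009 2.272 -4.448
v 3.796 1.905 -4.39
v 3.658 1.941 -2.275
v 2.871 2.308 -2.332
v 3.861 2.439 -4.395
v 3.723 2.475 -2.28
v 3.601 2.909 -4.42
v 3.463 2.945 -2.305
v 3.114 3.136 -4.455
v 2.977 3.172 -2.34
v 2.588 3.032 -4.488
v 2.45 3.068 -2.373
v 2.222 2.639 -4.505
v 2.084 2.675 -2.39
v 2.157 2.105 -4.5
v 2.019 2.141 -2.385
v 2.417 1.635 -4.475
v 2.279 1.671 -2.36
v 2.903 1.408 -4.44
v 2.766 1.444 -2.325
v 3.43 1.512 -4.407
v 3.292 1.548 -2.292
v -3.007 -3.209 -0.272
v -2.453 -3.31 -0.185
v -2.799 -3.872 1.36
v -3.353 -3.771 1.272
v -2.486 -3.054 -0.099
v -2.833 -3.616 1.446
v -2.639 -2.832 -0.053
v -2.986 -3.395 1.492
v -2.876 -2.698 -0.057
v -3.223 -3.26 1.488
v -3.143 -2.68 -0.11
v -3.49 -3.242 1.434
v -3.379 -2.783 -0.201
v -3.726 -3.345 1.344
v -3.529 -2.984 -0.308
v -3.876 -3.546 1.237
v -3.56 -3.237 -0.407
v -3.907 -3.799 1.138
v -3.464 -3.483 -0.475
v -3.81 -4.045 1.07
v -3.263 -3.666 -0.496
v -3.61 -4.228 1.048
v -3.003 -3.745 -0.467
v -3.35 -4.307 1.078
v -2.745 -3.701 -0.392
v -3.091 -4.263 1.152
v -2.546 -3.544 -0.291
v -2.892 -4.106 1.254
v -2.447 2.674 1.852
v -2.068 1.661 2.676
v -2.3 4.066 3.497
v -1.92 3.053 4.321
v -1.48 2.847 1.619
v -1.1 1.834 2.443
v -1.332 4.239 3.264
v -0.953 3.226 4.088
v -2.836 -0.296 0.923
v -2.143 -0.192 1.21
v -2.377 -1.068 0.09
v -1.684 -0.964 0.377
v -2.207 -1.337 0.777
v -2.491 -0.86 1.292
v -2.029 -0.4 0.008
v -2.313 0.077 0.523
v -1.644 -0.257 0.644
v -1.754 -0.836 1.119
v -2.766 -0.424 0.181
v -2.876 -1.003 0.656
v -2.53 -0.176 1.14
v -1.99 -1.084 0.16
v -2.298 -1.303 0.396
v -1.89 -1.242 0.564
v -2.735 -0.568 1.188
v -2.327 -0.508 1.356
v -2.365 -1.18 1.102
v -2.193 -0.752 -0.056
v -1.785 -0.692 0.112
v -2.63 -0.018 0.736
v -2.222 0.043 0.904
v -2.155 -0.08 0.198
v -1.829 -0.154 0.975
v -1.559 -0.607 0.486
v -1.762 -0.276 0.269
v -1.929 0.005 0.572
v -1.894 -0.494 1.255
v -1.624 -0.947 0.765
v -1.932 -1.166 1.001
v -2.099 -0.886 1.303
v -1.601 -0.532 0.922
v -2.896 -0.313 0.535
v -2.626 -0.766 0.045
v -2.421 -0.374 -0.003
v -2.588 -0.094 0.299
v -2.961 -0.653 0.814
v -2.691 -1.106 0.325
v -2.591 -1.265 0.728
v -2.758 -0.984 1.031
v -2.919 -0.728 0.378
v 2.581 2.096 1.288
v 2.89 2.297 0.776
v 2.699 3.864 2.052
v 2.656 2.34 0.712
v 2.412 2.346 0.735
v 2.193 2.315 0.842
v 2.033 2.249 1.017
v 1.957 2.161 1.233
v 1.976 2.062 1.458
v 2.087 1.969 1.656
v 2.273 1.895 1.799
v 2.506 1.852 1.863
v 2.751 1.846 1.84
v 2.97 1.877 1.733
v 3.129 1.943 1.558
v 3.206 2.031 1.342
v 3.187 2.129 1.117
v 3.076 2.223 0.919
f 2 1 5
f 2 5 3
f 3 5 6
f 3 6 4
f 5 1 7
f 5 7 6
f 6 7 8
f 6 8 4
f 7 1 9
f 7 9 8
f 8 9 10
f 8 10 4
f 9 1 11
f 9 11 10
f 10 11 12
f 10 12 4
f 11 1 13
f 11 13 12
f 12 13 14
f 12 14 4
f 13 1 15
f 13 15 14
f 14 15 16
f 14 16 4
f 15 1 17
f 15 17 16
f 16 17 18
f 16 18 4
f 17 1 19
f 17 19 18
f 18 19 20
f 18 20 4
f 19 1 21
f 19 21 20
f 20 21 22
f 20 22 4
f 21 1 2
f 21 2 22
f 22 2 3
f 22 3 4
f 24 23 27
f 24 27 25
f 25 27 28
f 25 28 26
f 27 23 29
f 27 29 28
f 28 29 30
f 28 30 26
f 29 23 31
f 29 31 30
f 30 31 32
f 30 32 26
f 31 23 33
f 31 33 32
f 32 33 34
f 32 34 26
f 33 23 35
f 33 35 34
f 34 35 36
f 34 36 26
f 35 23 37
f 35 37 36
f 36 37 38
f 36 38 26
f 37 23 39
f 37 39 38
f 38 39 40
f 38 40 26
f 39 23 41
f 39 41 40
f 40 41 42
f 40 42 26
f 41 23 43
f 41 43 42
f 42 43 44
f 42 44 26
f 43 23 45
f 43 45 44
f 44 45 46
f 44 46 26
f 45 23 47
f 45 47 46
f 46 47 48
f 46 48 26
f 47 23 49
f 47 49 48
f 48 49 50
f 48 50 26
f 49 23 24
f 49 24 50
f 50 24 25
f 50 25 26
f 52 54 51
f 55 52 51
f 51 54 53
f 53 55 51
f 52 58 54
f 56 52 55
f 56 58 52
f 54 58 53
f 57 55 53
f 53 58 57
f 57 56 55
f 58 56 57
f 59 96 75
f 96 70 99
f 75 99 64
f 96 99 75
f 59 75 71
f 75 64 76
f 71 76 60
f 75 76 71
f 59 71 80
f 71 60 81
f 80 81 66
f 71 81 80
f 59 80 92
f 80 66 95
f 92 95 69
f 80 95 92
f 59 92 96
f 92 69 100
f 96 100 70
f 92 100 96
f 60 76 87
f 76 64 90
f 87 90 68
f 76 90 87
f 64 99 77
f 99 70 98
f 77 98 63
f 99 98 77
f 70 100 97
f 100 69 93
f 97 93 61
f 100 93 97
f 69 95 94
f 95 66 82
f 94 82 65
f 95 82 94
f 66 81 86
f 81 60 83
f 86 83 67
f 81 83 86
f 62 88 74
f 88 68 89
f 74 89 63
f 88 89 74
f 62 74 72
f 74 63 73
f 72 73 61
f 74 73 72
f 62 72 79
f 72 61 78
f 79 78 65
f 72 78 79
f 62 79 84
f 79 65 85
f 84 85 67
f 79 85 84
f 62 84 88
f 84 67 91
f 88 91 68
f 84 91 88
f 63 89 77
f 89 68 90
f 77 90 64
f 89 90 77
f 61 73 97
f 73 63 98
f 97 98 70
f 73 98 97
f 65 78 94
f 78 61 93
f 94 93 69
f 78 93 94
f 67 85 86
f 85 65 82
f 86 82 66
f 85 82 86
f 68 91 87
f 91 67 83
f 87 83 60
f 91 83 87
f 102 101 104
f 102 104 103
f 104 101 105
f 104 105 103
f 105 101 106
f 105 106 103
f 106 101 107
f 106 107 103
f 107 101 108
f 107 108 103
f 108 101 109
f 108 109 103
f 109 101 110
f 109 110 103
f 110 101 111
f 110 111 103
f 111 101 112
f 111 112 103
f 112 101 113
f 112 113 103
f 113 101 114
f 113 114 103
f 114 101 115
f 114 115 103
f 115 101 116
f 115 116 103
f 116 101 117
f 116 117 103
f 117 101 118
f 117 118 103
f 118 101 102
f 118 102 103



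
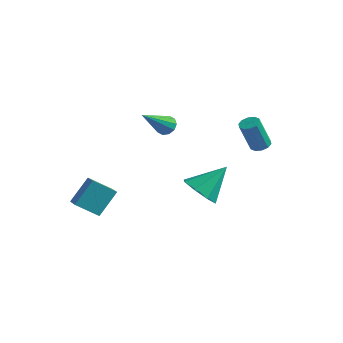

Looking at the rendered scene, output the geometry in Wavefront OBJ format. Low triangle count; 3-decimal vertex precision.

v 2.556 -2.408 2.67
v 3.49 -2.526 2.251
v 3.284 -1.192 3.95
v 3.083 -1.936 1.922
v 2.368 -1.623 2.031
v 1.763 -1.77 2.514
v 1.623 -2.291 3.089
v 2.029 -2.881 3.418
v 2.745 -3.194 3.309
v 3.35 -3.047 2.826
v -2.234 2.292 3.153
v -1.922 2.6 3.577
v -2.626 0.688 4.607
v -2.283 2.707 3.598
v -2.626 2.655 3.448
v -2.818 2.465 3.186
v -2.788 2.208 2.911
v -2.546 1.984 2.729
v -2.185 1.877 2.709
v -1.842 1.929 2.858
v -1.65 2.12 3.12
v -1.68 2.376 3.395
v -4.654 -2.629 -0.495
v -4.346 -1.533 0.714
v -3.685 -1.984 -1.326
v -3.377 -0.888 -0.118
v -3.963 -3.212 -0.142
v -3.655 -2.116 1.066
v -2.994 -2.567 -0.974
v -2.686 -1.471 0.235
v 2.282 3.802 2.45
v 2.797 3.949 2.614
v 2.393 3.484 4.295
v 1.878 3.338 4.13
v 2.593 4.227 2.642
v 2.188 3.762 4.322
v 2.27 4.343 2.596
v 1.866 3.878 4.277
v 1.952 4.252 2.495
v 1.547 3.788 4.175
v 1.76 3.99 2.376
v 1.355 3.525 4.056
v 1.767 3.656 2.285
v 1.363 3.191 3.966
v 1.972 3.378 2.258
v 1.567 2.913 3.938
v 2.294 3.262 2.303
v 1.89 2.797 3.984
v 2.613 3.352 2.405
v 2.208 2.888 4.085
v 2.805 3.615 2.524
v 2.4 3.15 4.204
f 2 1 4
f 2 4 3
f 4 1 5
f 4 5 3
f 5 1 6
f 5 6 3
f 6 1 7
f 6 7 3
f 7 1 8
f 7 8 3
f 8 1 9
f 8 9 3
f 9 1 10
f 9 10 3
f 10 1 2
f 10 2 3
f 12 11 14
f 12 14 13
f 14 11 15
f 14 15 13
f 15 11 16
f 15 16 13
f 16 11 17
f 16 17 13
f 17 11 18
f 17 18 13
f 18 11 19
f 18 19 13
f 19 11 20
f 19 20 13
f 20 11 21
f 20 21 13
f 21 11 22
f 21 22 13
f 22 11 12
f 22 12 13
f 24 26 23
f 27 24 23
f 23 26 25
f 25 27 23
f 24 30 26
f 28 24 27
f 28 30 24
f 26 30 25
f 29 27 25
f 25 30 29
f 29 28 27
f 30 28 29
f 32 31 35
f 32 35 33
f 33 35 36
f 33 36 34
f 35 31 37
f 35 37 36
f 36 37 38
f 36 38 34
f 37 31 39
f 37 39 38
f 38 39 40
f 38 40 34
f 39 31 41
f 39 41 40
f 40 41 42
f 40 42 34
f 41 31 43
f 41 43 42
f 42 43 44
f 42 44 34
f 43 31 45
f 43 45 44
f 44 45 46
f 44 46 34
f 45 31 47
f 45 47 46
f 46 47 48
f 46 48 34
f 47 31 49
f 47 49 48
f 48 49 50
f 48 50 34
f 49 31 51
f 49 51 50
f 50 51 52
f 50 52 34
f 51 31 32
f 51 32 52
f 52 32 33
f 52 33 34



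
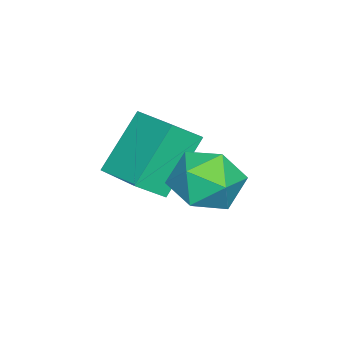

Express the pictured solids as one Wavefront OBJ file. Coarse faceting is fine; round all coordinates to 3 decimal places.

v -4.082 0.396 2.964
v -3.431 -0.232 3.674
v -3.11 1.735 3.258
v -2.459 1.107 3.968
v -2.801 -0.167 1.292
v -2.15 -0.795 2.002
v -1.829 1.172 1.586
v -1.178 0.544 2.296
v -1.92 2.672 3.455
v -1.315 3.547 3.201
v -0.565 1.613 3.039
v 0.04 2.488 2.785
v -0.232 2.295 3.827
v -1.07 2.949 4.084
v -0.81 2.211 2.156
v -1.648 2.865 2.413
v -0.629 3.262 2.399
v -0.271 3.313 3.431
v -1.609 1.847 2.809
v -1.251 1.898 3.841
f 2 4 1
f 5 2 1
f 1 4 3
f 3 5 1
f 2 8 4
f 6 2 5
f 6 8 2
f 4 8 3
f 7 5 3
f 3 8 7
f 7 6 5
f 8 6 7
f 9 20 14
f 9 14 10
f 9 10 16
f 9 16 19
f 9 19 20
f 10 14 18
f 14 20 13
f 20 19 11
f 19 16 15
f 16 10 17
f 12 18 13
f 12 13 11
f 12 11 15
f 12 15 17
f 12 17 18
f 13 18 14
f 11 13 20
f 15 11 19
f 17 15 16
f 18 17 10



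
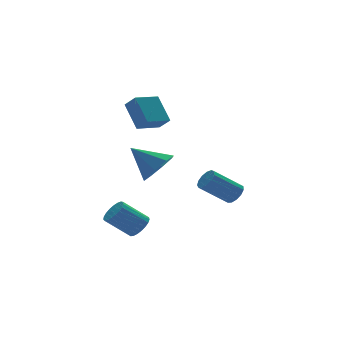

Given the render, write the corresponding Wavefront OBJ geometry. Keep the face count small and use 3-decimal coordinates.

v 4.217 0.461 -2.672
v 4.641 0.653 -2.204
v 3.187 1.03 -1.04
v 2.763 0.839 -1.508
v 4.561 0.956 -2.403
v 3.107 1.334 -1.239
v 4.371 1.103 -2.687
v 2.917 1.48 -1.524
v 4.133 1.045 -2.967
v 2.679 1.423 -1.803
v 3.921 0.803 -3.153
v 2.467 1.18 -1.989
v 3.803 0.451 -3.186
v 2.349 0.829 -2.022
v 3.817 0.103 -3.056
v 2.363 0.481 -1.892
v 3.957 -0.131 -2.804
v 2.504 0.247 -1.64
v 4.18 -0.178 -2.51
v 2.727 0.2 -1.346
v 4.415 -0.021 -2.267
v 2.961 0.356 -1.104
v 4.587 0.288 -2.153
v 3.133 0.666 -0.99
v -1.319 0.124 -3.708
v -0.835 0.053 -3.166
v -1.997 0.505 -2.07
v -2.481 0.576 -2.612
v -0.798 0.344 -3.246
v -1.96 0.796 -2.15
v -0.851 0.596 -3.406
v -2.013 1.048 -2.31
v -0.985 0.767 -3.619
v -2.147 1.219 -2.523
v -1.176 0.826 -3.846
v -2.338 1.278 -2.751
v -1.393 0.765 -4.05
v -2.555 1.216 -2.954
v -1.596 0.592 -4.195
v -2.758 1.044 -3.099
v -1.752 0.338 -4.255
v -2.914 0.79 -3.159
v -1.832 0.048 -4.221
v -2.995 0.5 -3.125
v -1.824 -0.23 -4.098
v -2.987 0.222 -3.002
v -1.729 -0.446 -3.908
v -2.891 0.006 -2.812
v -1.563 -0.564 -3.683
v -2.725 -0.112 -2.587
v -1.354 -0.562 -3.462
v -2.516 -0.111 -2.366
v -1.14 -0.443 -3.284
v -2.302 0.009 -2.188
v -0.956 -0.225 -3.179
v -2.118 0.227 -2.083
v -1.55 -2.28 0.947
v -0.921 -1.485 0.712
v -2.47 -1.22 2.073
v -1.555 -1.524 0.232
v -2.185 -2.006 0.17
v -2.443 -2.648 0.563
v -2.178 -3.075 1.181
v -1.545 -3.035 1.661
v -0.914 -2.553 1.723
v -0.656 -1.911 1.33
v -0.273 2.342 1.939
v -0.042 1.665 2.549
v -0.323 3.497 3.24
v -0.092 2.82 3.85
v 1.152 2.64 1.73
v 1.383 1.963 2.34
v 1.102 3.795 3.031
v 1.333 3.118 3.641
f 2 1 5
f 2 5 3
f 3 5 6
f 3 6 4
f 5 1 7
f 5 7 6
f 6 7 8
f 6 8 4
f 7 1 9
f 7 9 8
f 8 9 10
f 8 10 4
f 9 1 11
f 9 11 10
f 10 11 12
f 10 12 4
f 11 1 13
f 11 13 12
f 12 13 14
f 12 14 4
f 13 1 15
f 13 15 14
f 14 15 16
f 14 16 4
f 15 1 17
f 15 17 16
f 16 17 18
f 16 18 4
f 17 1 19
f 17 19 18
f 18 19 20
f 18 20 4
f 19 1 21
f 19 21 20
f 20 21 22
f 20 22 4
f 21 1 23
f 21 23 22
f 22 23 24
f 22 24 4
f 23 1 2
f 23 2 24
f 24 2 3
f 24 3 4
f 26 25 29
f 26 29 27
f 27 29 30
f 27 30 28
f 29 25 31
f 29 31 30
f 30 31 32
f 30 32 28
f 31 25 33
f 31 33 32
f 32 33 34
f 32 34 28
f 33 25 35
f 33 35 34
f 34 35 36
f 34 36 28
f 35 25 37
f 35 37 36
f 36 37 38
f 36 38 28
f 37 25 39
f 37 39 38
f 38 39 40
f 38 40 28
f 39 25 41
f 39 41 40
f 40 41 42
f 40 42 28
f 41 25 43
f 41 43 42
f 42 43 44
f 42 44 28
f 43 25 45
f 43 45 44
f 44 45 46
f 44 46 28
f 45 25 47
f 45 47 46
f 46 47 48
f 46 48 28
f 47 25 49
f 47 49 48
f 48 49 50
f 48 50 28
f 49 25 51
f 49 51 50
f 50 51 52
f 50 52 28
f 51 25 53
f 51 53 52
f 52 53 54
f 52 54 28
f 53 25 55
f 53 55 54
f 54 55 56
f 54 56 28
f 55 25 26
f 55 26 56
f 56 26 27
f 56 27 28
f 58 57 60
f 58 60 59
f 60 57 61
f 60 61 59
f 61 57 62
f 61 62 59
f 62 57 63
f 62 63 59
f 63 57 64
f 63 64 59
f 64 57 65
f 64 65 59
f 65 57 66
f 65 66 59
f 66 57 58
f 66 58 59
f 68 70 67
f 71 68 67
f 67 70 69
f 69 71 67
f 68 74 70
f 72 68 71
f 72 74 68
f 70 74 69
f 73 71 69
f 69 74 73
f 73 72 71
f 74 72 73



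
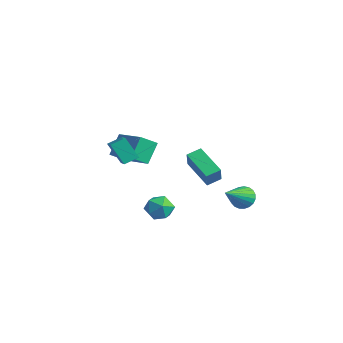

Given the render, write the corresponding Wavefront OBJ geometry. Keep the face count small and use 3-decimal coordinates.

v 0.578 -1.947 -4.183
v 0.928 -1.401 -3.631
v 1.472 -2.919 -3.789
v 1.822 -2.373 -3.237
v 1.035 -2.669 -3.102
v 0.483 -2.069 -3.345
v 1.917 -2.251 -4.075
v 1.365 -1.651 -4.318
v 1.756 -1.589 -3.564
v 1.211 -1.848 -2.963
v 1.189 -2.472 -4.457
v 0.644 -2.731 -3.856
v 2.675 1.866 -3.52
v 3.361 2.029 -3.667
v 3.265 0.354 -2.44
v 3.311 2.187 -3.418
v 3.151 2.29 -3.187
v 2.909 2.32 -3.013
v 2.627 2.271 -2.927
v 2.352 2.152 -2.944
v 2.134 1.984 -3.06
v 2.009 1.795 -3.256
v 1.999 1.619 -3.498
v 2.106 1.485 -3.743
v 2.312 1.417 -3.95
v 2.58 1.427 -4.083
v 2.865 1.513 -4.118
v 3.117 1.66 -4.05
v 3.292 1.842 -3.891
v -1.931 2.815 -5.063
v -3.674 2.727 -4.194
v -1.832 3.653 -4.781
v -3.576 3.565 -3.912
v -1.384 2.395 -4.008
v -3.128 2.307 -3.139
v -1.286 3.233 -3.726
v -3.029 3.145 -2.857
v -2.958 -2.646 -0.844
v -1.66 -3.234 -0.186
v -2.786 -1.878 -0.499
v -1.487 -2.466 0.16
v -2.213 -2.294 -2
v -0.914 -2.882 -1.341
v -2.04 -1.526 -1.654
v -0.742 -2.114 -0.996
v -4.663 -0.489 -3.437
v -4.828 -1.413 -2.809
v -5.043 0.344 -2.312
v -5.208 -0.581 -1.684
v -2.612 -0.419 -2.796
v -2.777 -1.344 -2.168
v -2.992 0.413 -1.671
v -3.157 -0.511 -1.043
f 1 12 6
f 1 6 2
f 1 2 8
f 1 8 11
f 1 11 12
f 2 6 10
f 6 12 5
f 12 11 3
f 11 8 7
f 8 2 9
f 4 10 5
f 4 5 3
f 4 3 7
f 4 7 9
f 4 9 10
f 5 10 6
f 3 5 12
f 7 3 11
f 9 7 8
f 10 9 2
f 14 13 16
f 14 16 15
f 16 13 17
f 16 17 15
f 17 13 18
f 17 18 15
f 18 13 19
f 18 19 15
f 19 13 20
f 19 20 15
f 20 13 21
f 20 21 15
f 21 13 22
f 21 22 15
f 22 13 23
f 22 23 15
f 23 13 24
f 23 24 15
f 24 13 25
f 24 25 15
f 25 13 26
f 25 26 15
f 26 13 27
f 26 27 15
f 27 13 28
f 27 28 15
f 28 13 29
f 28 29 15
f 29 13 14
f 29 14 15
f 31 33 30
f 34 31 30
f 30 33 32
f 32 34 30
f 31 37 33
f 35 31 34
f 35 37 31
f 33 37 32
f 36 34 32
f 32 37 36
f 36 35 34
f 37 35 36
f 39 41 38
f 42 39 38
f 38 41 40
f 40 42 38
f 39 45 41
f 43 39 42
f 43 45 39
f 41 45 40
f 44 42 40
f 40 45 44
f 44 43 42
f 45 43 44
f 47 49 46
f 50 47 46
f 46 49 48
f 48 50 46
f 47 53 49
f 51 47 50
f 51 53 47
f 49 53 48
f 52 50 48
f 48 53 52
f 52 51 50
f 53 51 52



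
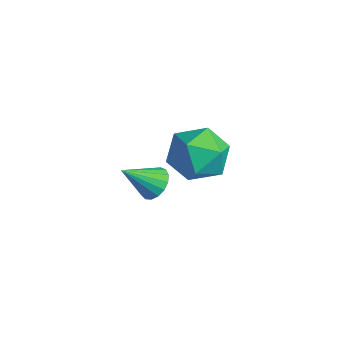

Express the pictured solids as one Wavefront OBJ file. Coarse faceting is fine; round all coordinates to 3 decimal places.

v -2.611 0.233 -2
v -2.159 0.437 -1.681
v -2.769 -0.733 -1.16
v -2.384 0.569 -1.572
v -2.661 0.623 -1.561
v -2.926 0.589 -1.651
v -3.119 0.472 -1.821
v -3.196 0.301 -2.032
v -3.138 0.114 -2.236
v -2.96 -0.046 -2.386
v -2.702 -0.142 -2.447
v -2.422 -0.152 -2.406
v -2.186 -0.074 -2.272
v -2.047 0.074 -2.076
v -2.038 0.259 -1.863
v 0.206 1.085 1.38
v 0.791 0.552 0.841
v -0.551 -0.192 1.819
v 0.034 -0.725 1.28
v 0.367 -0.294 2.067
v 0.835 0.496 1.795
v -0.595 -0.136 0.865
v -0.127 0.654 0.593
v 0.296 -0.202 0.523
v 0.891 -0.299 1.266
v -0.651 0.659 1.394
v -0.056 0.562 2.137
f 2 1 4
f 2 4 3
f 4 1 5
f 4 5 3
f 5 1 6
f 5 6 3
f 6 1 7
f 6 7 3
f 7 1 8
f 7 8 3
f 8 1 9
f 8 9 3
f 9 1 10
f 9 10 3
f 10 1 11
f 10 11 3
f 11 1 12
f 11 12 3
f 12 1 13
f 12 13 3
f 13 1 14
f 13 14 3
f 14 1 15
f 14 15 3
f 15 1 2
f 15 2 3
f 16 27 21
f 16 21 17
f 16 17 23
f 16 23 26
f 16 26 27
f 17 21 25
f 21 27 20
f 27 26 18
f 26 23 22
f 23 17 24
f 19 25 20
f 19 20 18
f 19 18 22
f 19 22 24
f 19 24 25
f 20 25 21
f 18 20 27
f 22 18 26
f 24 22 23
f 25 24 17

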